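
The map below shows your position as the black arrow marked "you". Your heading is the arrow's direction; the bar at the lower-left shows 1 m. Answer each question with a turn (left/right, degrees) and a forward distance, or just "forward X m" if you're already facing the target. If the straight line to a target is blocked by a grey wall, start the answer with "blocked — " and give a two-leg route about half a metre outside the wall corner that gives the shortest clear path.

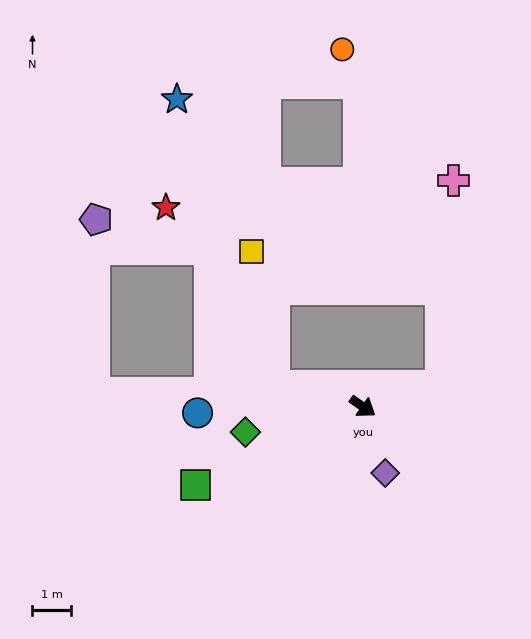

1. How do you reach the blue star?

blocked — turn right 158°, forward 2.3 m, then turn right 59°, forward 7.8 m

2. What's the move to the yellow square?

blocked — turn right 158°, forward 2.3 m, then turn right 68°, forward 3.5 m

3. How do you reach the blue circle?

turn right 143°, forward 4.2 m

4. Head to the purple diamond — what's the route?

turn right 37°, forward 1.8 m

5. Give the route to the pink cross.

blocked — turn left 49°, forward 2.1 m, then turn left 73°, forward 5.3 m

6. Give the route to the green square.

turn right 120°, forward 4.7 m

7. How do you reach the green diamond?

turn right 133°, forward 3.1 m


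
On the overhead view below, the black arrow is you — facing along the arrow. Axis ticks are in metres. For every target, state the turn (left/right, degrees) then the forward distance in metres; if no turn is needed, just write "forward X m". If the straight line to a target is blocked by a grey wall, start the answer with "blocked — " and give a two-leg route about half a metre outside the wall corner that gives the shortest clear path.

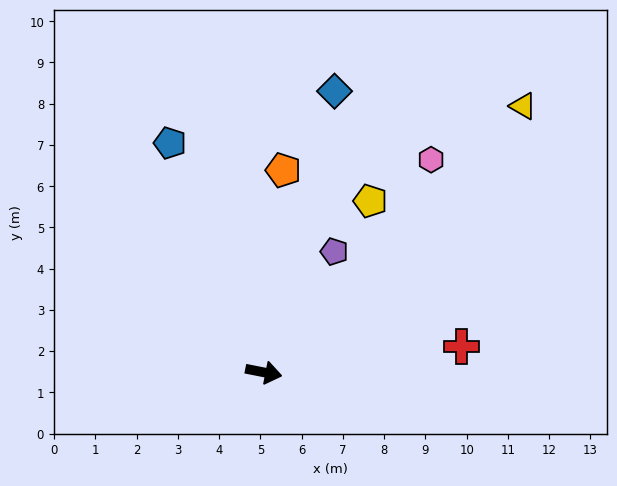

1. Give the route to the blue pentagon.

turn left 123°, forward 6.0 m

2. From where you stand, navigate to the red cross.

turn left 19°, forward 4.8 m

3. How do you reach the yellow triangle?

turn left 57°, forward 9.0 m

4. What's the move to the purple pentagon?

turn left 71°, forward 3.4 m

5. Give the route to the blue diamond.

turn left 87°, forward 7.0 m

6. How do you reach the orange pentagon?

turn left 96°, forward 4.9 m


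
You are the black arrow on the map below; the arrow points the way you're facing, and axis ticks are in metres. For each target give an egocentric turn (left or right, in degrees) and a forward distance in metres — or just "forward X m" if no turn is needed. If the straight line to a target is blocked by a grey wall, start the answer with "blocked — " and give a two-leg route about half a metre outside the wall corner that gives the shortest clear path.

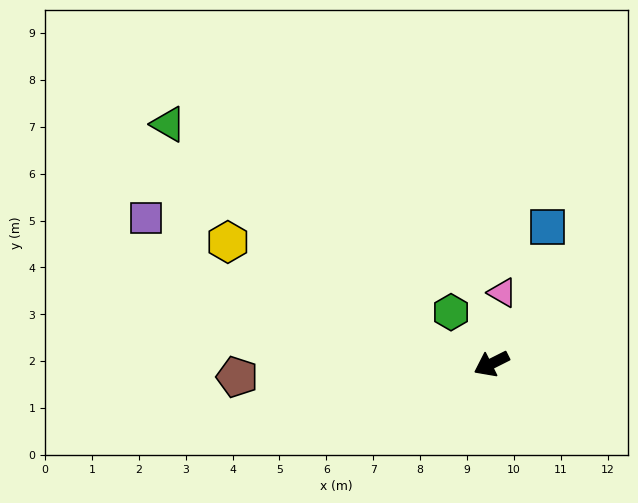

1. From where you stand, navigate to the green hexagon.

turn right 79°, forward 1.4 m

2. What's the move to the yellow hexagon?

turn right 51°, forward 6.2 m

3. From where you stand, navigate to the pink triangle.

turn right 125°, forward 1.5 m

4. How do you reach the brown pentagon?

turn right 24°, forward 5.4 m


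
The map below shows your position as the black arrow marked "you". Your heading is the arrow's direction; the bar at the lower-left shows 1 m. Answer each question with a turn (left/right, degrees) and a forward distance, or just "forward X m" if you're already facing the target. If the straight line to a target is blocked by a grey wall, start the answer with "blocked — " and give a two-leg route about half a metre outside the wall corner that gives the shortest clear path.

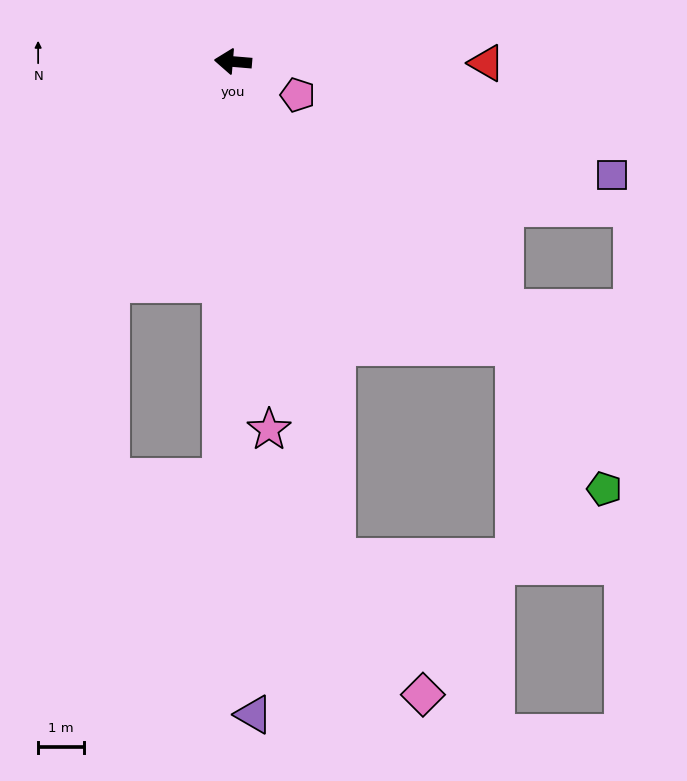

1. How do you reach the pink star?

turn left 100°, forward 8.0 m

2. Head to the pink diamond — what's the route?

blocked — turn left 107°, forward 11.0 m, then turn left 20°, forward 3.5 m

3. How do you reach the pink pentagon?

turn left 158°, forward 1.6 m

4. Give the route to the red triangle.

turn right 176°, forward 5.5 m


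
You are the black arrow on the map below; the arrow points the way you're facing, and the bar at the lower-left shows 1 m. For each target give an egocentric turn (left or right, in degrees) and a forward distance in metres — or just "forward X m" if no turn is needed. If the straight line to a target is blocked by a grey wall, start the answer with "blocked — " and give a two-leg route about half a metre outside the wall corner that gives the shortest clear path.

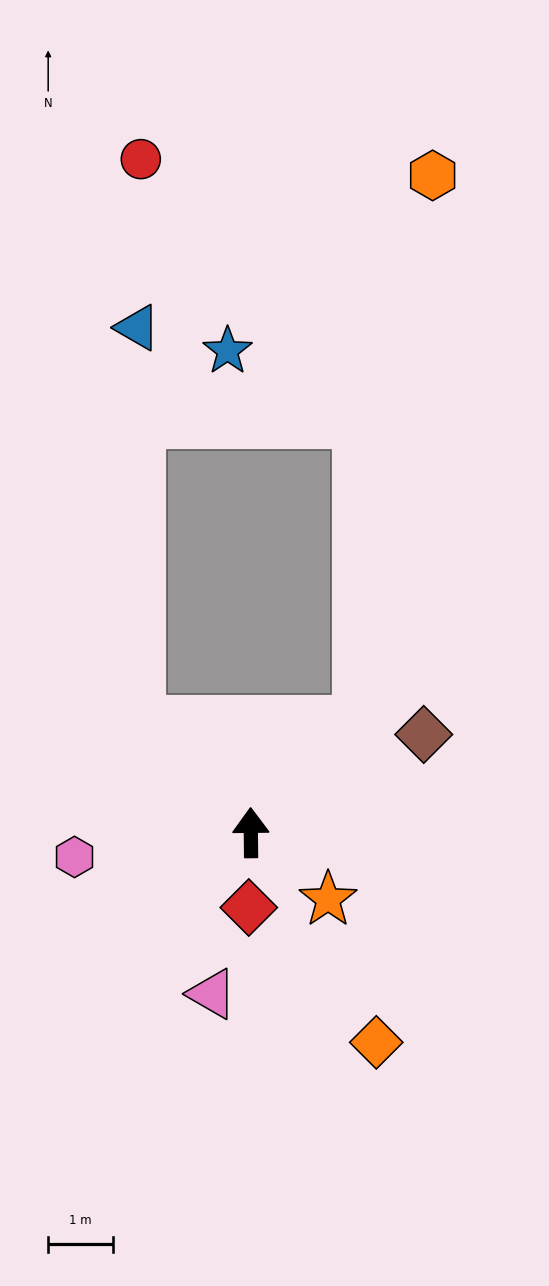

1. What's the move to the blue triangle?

blocked — turn left 45°, forward 2.4 m, then turn right 46°, forward 6.1 m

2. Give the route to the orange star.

turn right 131°, forward 1.6 m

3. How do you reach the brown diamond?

turn right 61°, forward 3.1 m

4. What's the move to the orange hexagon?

blocked — turn right 46°, forward 2.4 m, then turn left 38°, forward 8.5 m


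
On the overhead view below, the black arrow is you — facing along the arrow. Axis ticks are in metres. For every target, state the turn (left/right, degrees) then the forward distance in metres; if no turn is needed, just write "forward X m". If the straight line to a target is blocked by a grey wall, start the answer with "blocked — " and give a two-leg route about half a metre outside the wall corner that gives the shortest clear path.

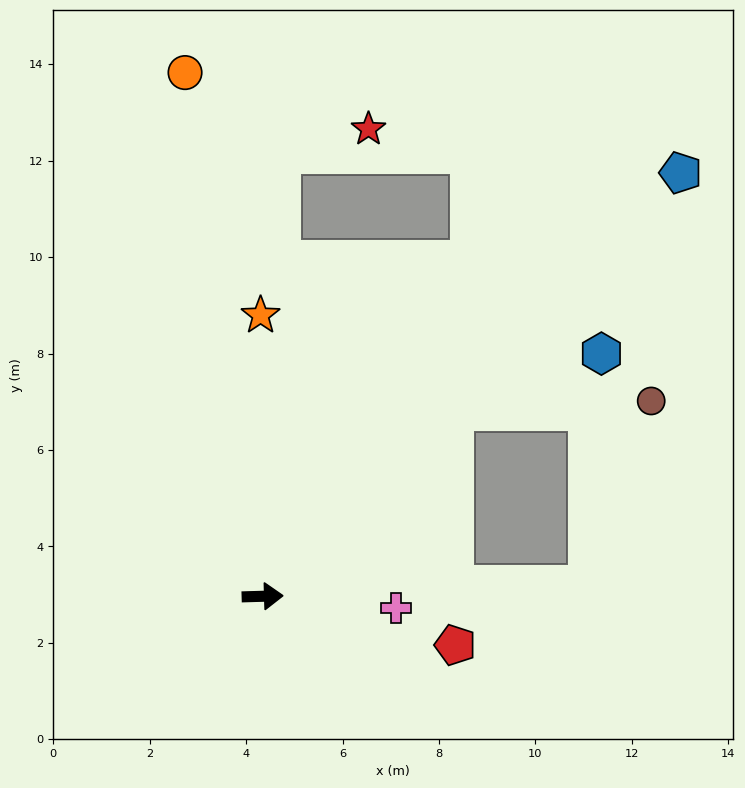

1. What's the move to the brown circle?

blocked — turn left 43°, forward 5.5 m, then turn right 42°, forward 4.1 m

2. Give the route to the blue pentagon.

turn left 44°, forward 12.3 m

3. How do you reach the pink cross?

turn right 7°, forward 2.8 m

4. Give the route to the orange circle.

turn left 97°, forward 11.0 m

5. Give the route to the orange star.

turn left 89°, forward 5.8 m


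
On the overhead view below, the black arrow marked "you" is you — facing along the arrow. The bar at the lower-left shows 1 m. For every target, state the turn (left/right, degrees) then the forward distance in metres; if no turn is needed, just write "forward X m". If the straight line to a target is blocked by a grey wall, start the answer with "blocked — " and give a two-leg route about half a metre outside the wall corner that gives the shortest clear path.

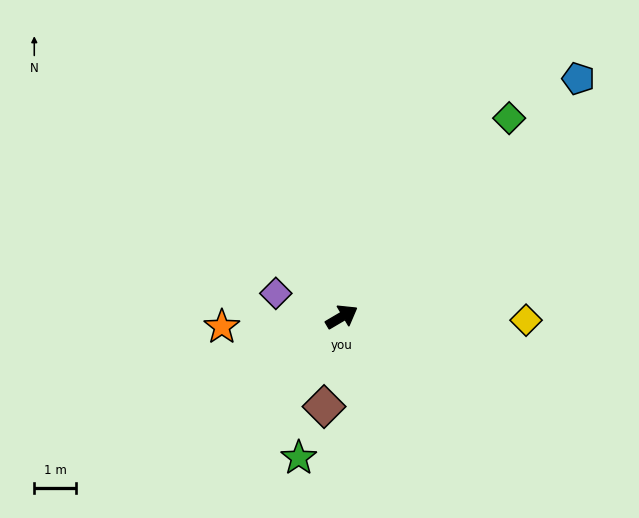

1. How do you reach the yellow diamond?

turn right 32°, forward 4.5 m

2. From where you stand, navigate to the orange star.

turn left 154°, forward 2.9 m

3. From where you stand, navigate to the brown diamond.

turn right 132°, forward 2.2 m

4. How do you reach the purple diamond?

turn left 130°, forward 1.7 m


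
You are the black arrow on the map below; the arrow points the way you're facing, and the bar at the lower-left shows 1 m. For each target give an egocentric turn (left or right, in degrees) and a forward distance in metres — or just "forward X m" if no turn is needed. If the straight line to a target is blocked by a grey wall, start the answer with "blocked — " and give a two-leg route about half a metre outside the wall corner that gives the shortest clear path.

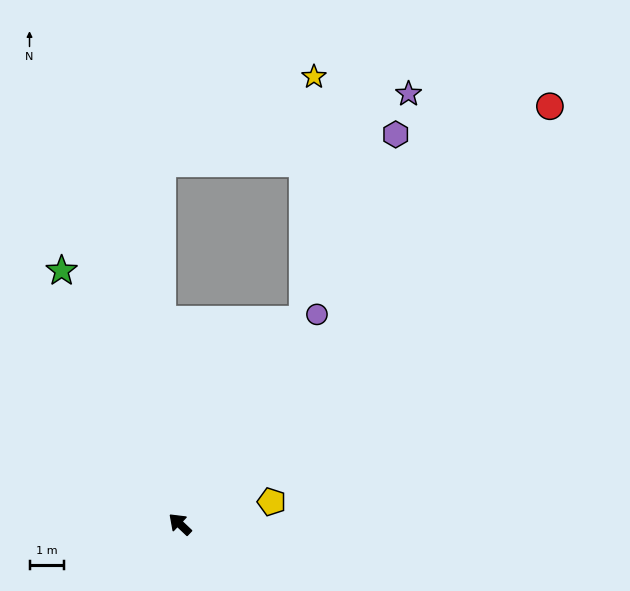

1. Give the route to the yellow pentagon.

turn right 123°, forward 2.8 m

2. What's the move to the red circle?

turn right 88°, forward 16.3 m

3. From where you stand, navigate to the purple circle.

turn right 80°, forward 7.3 m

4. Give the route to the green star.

turn right 22°, forward 8.2 m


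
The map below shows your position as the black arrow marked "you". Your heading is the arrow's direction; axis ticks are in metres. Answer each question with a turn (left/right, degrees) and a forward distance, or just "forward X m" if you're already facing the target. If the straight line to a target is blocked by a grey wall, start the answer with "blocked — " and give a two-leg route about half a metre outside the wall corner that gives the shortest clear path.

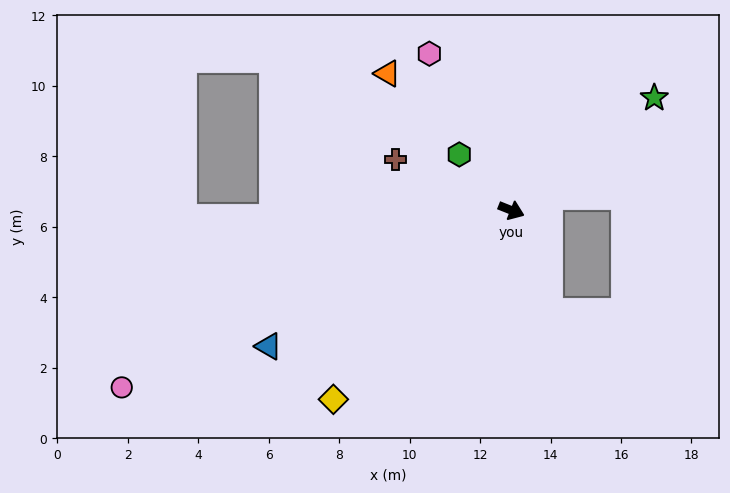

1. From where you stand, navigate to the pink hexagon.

turn left 139°, forward 5.0 m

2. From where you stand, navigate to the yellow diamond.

turn right 112°, forward 7.4 m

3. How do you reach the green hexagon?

turn left 155°, forward 2.2 m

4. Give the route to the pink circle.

turn right 134°, forward 12.1 m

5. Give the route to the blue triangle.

turn right 129°, forward 7.9 m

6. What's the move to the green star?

turn left 60°, forward 5.2 m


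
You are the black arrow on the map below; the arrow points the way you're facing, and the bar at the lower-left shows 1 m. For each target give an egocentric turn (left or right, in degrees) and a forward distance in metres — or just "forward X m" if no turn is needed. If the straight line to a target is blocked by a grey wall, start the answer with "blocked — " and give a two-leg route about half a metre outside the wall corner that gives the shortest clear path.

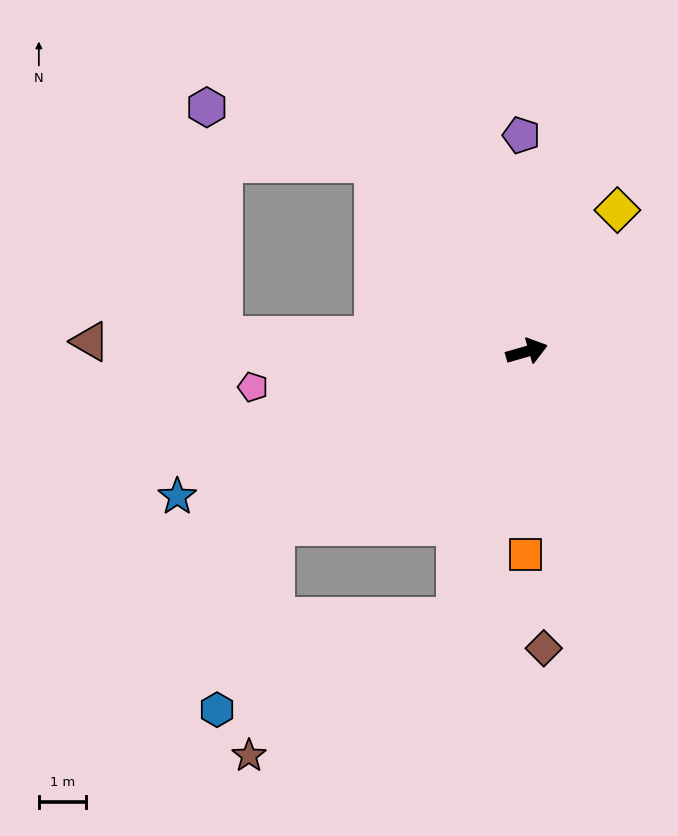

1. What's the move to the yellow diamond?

turn left 41°, forward 3.5 m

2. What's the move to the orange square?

turn right 106°, forward 4.3 m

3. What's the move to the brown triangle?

turn left 163°, forward 9.2 m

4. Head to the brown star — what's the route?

blocked — turn right 121°, forward 5.8 m, then turn right 41°, forward 5.3 m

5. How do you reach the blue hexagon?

blocked — turn right 161°, forward 6.5 m, then turn left 37°, forward 4.1 m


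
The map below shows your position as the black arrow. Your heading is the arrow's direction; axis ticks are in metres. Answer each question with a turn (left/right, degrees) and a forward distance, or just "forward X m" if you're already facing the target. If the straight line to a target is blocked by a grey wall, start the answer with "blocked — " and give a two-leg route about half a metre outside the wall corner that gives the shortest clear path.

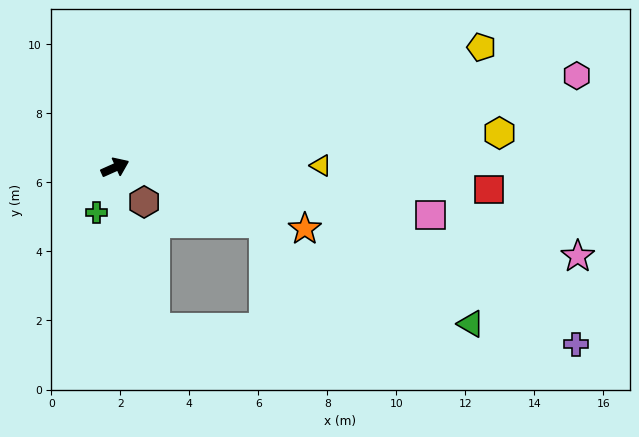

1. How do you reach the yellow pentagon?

turn right 6°, forward 11.2 m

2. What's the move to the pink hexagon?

turn right 13°, forward 13.6 m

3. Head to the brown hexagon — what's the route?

turn right 74°, forward 1.3 m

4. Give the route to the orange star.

turn right 42°, forward 5.8 m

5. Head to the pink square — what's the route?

turn right 33°, forward 9.3 m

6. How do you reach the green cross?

turn right 136°, forward 1.4 m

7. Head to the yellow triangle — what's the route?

turn right 24°, forward 6.0 m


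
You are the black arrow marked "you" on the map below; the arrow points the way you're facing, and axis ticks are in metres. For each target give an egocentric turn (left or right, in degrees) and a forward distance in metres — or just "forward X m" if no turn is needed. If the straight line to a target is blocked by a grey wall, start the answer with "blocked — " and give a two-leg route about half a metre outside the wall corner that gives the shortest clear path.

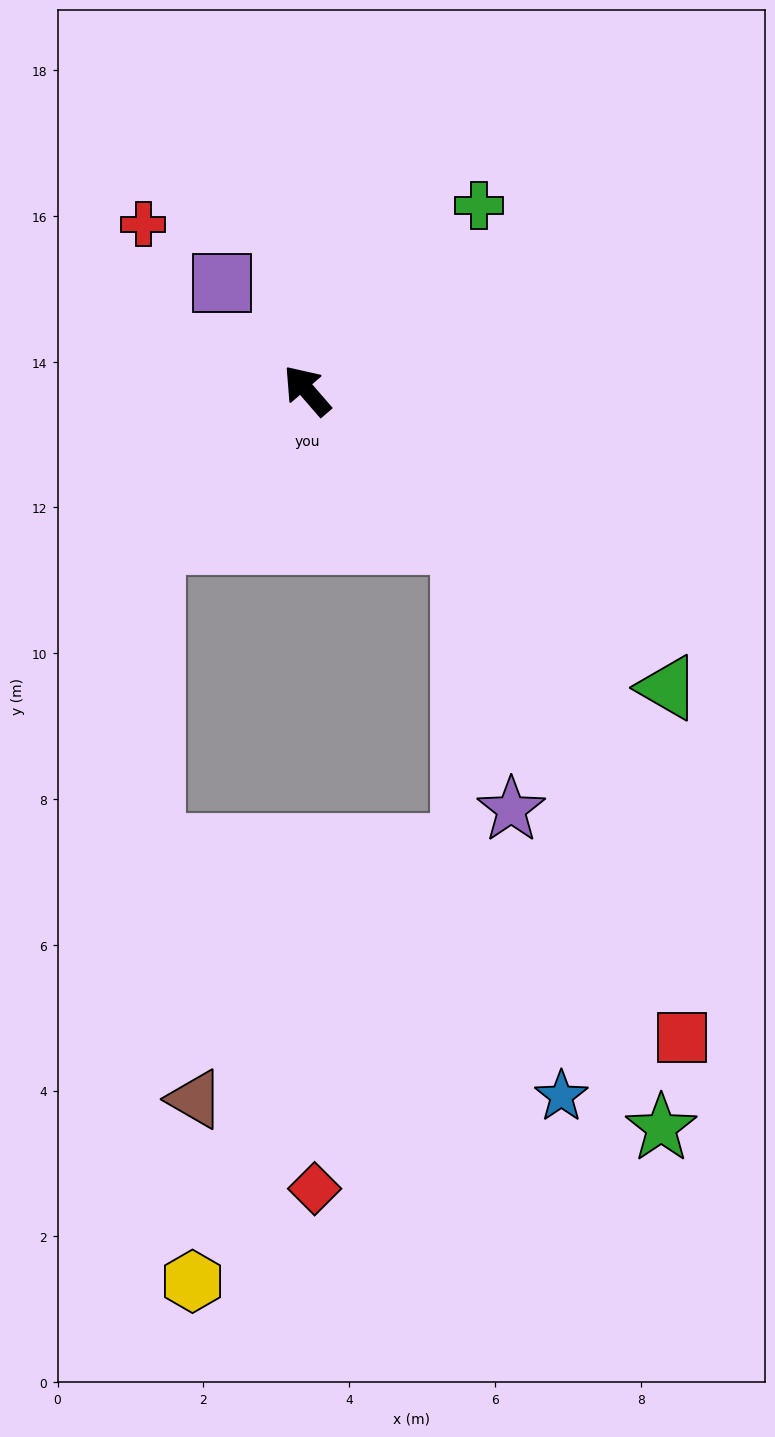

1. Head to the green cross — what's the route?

turn right 84°, forward 3.5 m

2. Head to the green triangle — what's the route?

turn right 170°, forward 6.4 m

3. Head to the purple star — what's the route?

blocked — turn right 175°, forward 3.0 m, then turn right 36°, forward 3.7 m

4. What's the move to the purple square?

turn right 3°, forward 1.9 m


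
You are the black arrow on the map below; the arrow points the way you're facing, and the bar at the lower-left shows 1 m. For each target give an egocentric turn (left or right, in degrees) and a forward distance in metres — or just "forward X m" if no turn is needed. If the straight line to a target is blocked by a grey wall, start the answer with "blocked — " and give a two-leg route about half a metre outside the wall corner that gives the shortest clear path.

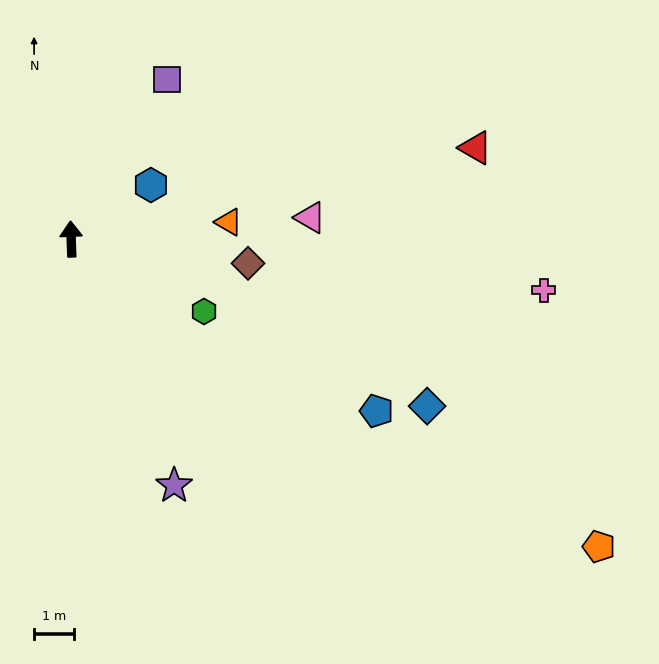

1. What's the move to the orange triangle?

turn right 86°, forward 4.0 m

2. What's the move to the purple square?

turn right 33°, forward 4.7 m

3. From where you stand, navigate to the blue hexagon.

turn right 58°, forward 2.4 m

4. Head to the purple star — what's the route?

turn right 160°, forward 6.7 m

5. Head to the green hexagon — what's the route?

turn right 121°, forward 3.8 m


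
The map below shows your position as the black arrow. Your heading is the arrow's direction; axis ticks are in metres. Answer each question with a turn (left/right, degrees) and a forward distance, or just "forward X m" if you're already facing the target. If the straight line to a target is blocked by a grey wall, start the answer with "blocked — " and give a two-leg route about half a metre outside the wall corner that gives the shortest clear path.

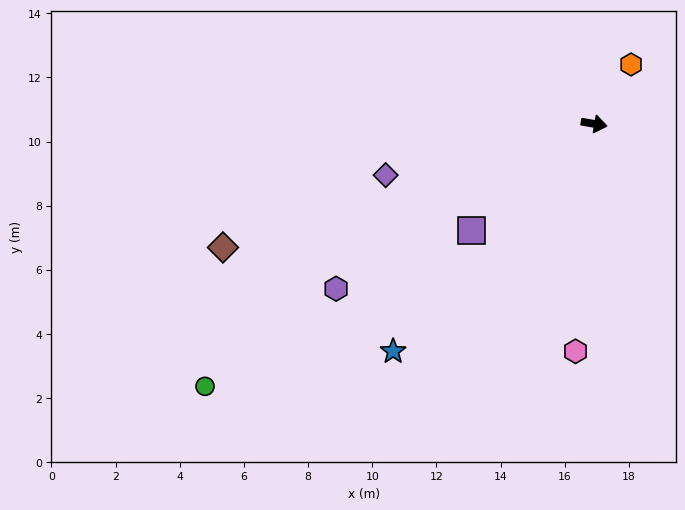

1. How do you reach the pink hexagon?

turn right 85°, forward 7.1 m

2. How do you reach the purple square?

turn right 129°, forward 5.1 m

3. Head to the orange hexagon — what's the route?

turn left 68°, forward 2.2 m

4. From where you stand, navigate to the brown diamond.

turn right 152°, forward 12.2 m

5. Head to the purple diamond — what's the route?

turn right 156°, forward 6.7 m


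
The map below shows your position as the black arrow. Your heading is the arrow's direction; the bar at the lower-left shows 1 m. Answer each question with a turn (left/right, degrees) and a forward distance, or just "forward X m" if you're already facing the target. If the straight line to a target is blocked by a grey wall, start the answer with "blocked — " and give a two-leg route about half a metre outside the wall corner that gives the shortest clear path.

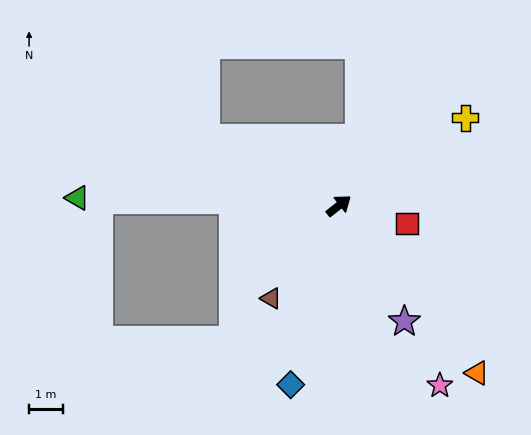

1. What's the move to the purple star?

turn right 99°, forward 3.9 m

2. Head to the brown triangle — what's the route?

turn right 164°, forward 3.4 m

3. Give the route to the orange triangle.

turn right 89°, forward 6.4 m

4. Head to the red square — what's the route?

turn right 53°, forward 2.1 m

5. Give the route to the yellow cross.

turn right 3°, forward 4.6 m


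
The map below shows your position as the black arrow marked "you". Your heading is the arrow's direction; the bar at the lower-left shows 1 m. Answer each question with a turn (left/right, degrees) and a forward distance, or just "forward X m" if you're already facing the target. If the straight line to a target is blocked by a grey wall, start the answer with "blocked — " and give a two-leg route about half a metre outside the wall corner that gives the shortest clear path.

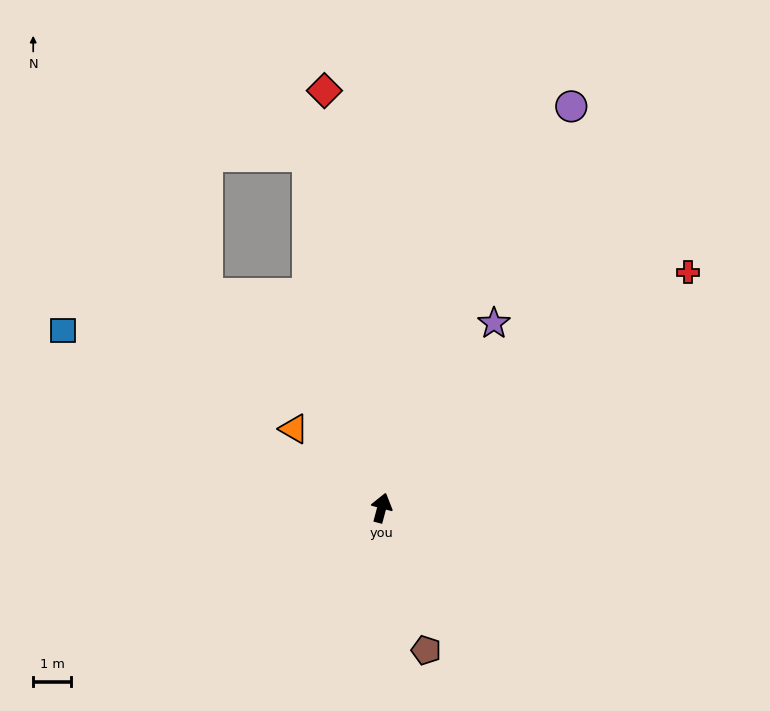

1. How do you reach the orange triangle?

turn left 63°, forward 3.1 m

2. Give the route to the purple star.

turn right 16°, forward 5.6 m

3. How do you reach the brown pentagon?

turn right 148°, forward 3.9 m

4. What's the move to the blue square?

turn left 76°, forward 9.5 m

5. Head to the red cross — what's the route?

turn right 37°, forward 10.1 m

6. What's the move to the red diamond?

turn left 23°, forward 11.0 m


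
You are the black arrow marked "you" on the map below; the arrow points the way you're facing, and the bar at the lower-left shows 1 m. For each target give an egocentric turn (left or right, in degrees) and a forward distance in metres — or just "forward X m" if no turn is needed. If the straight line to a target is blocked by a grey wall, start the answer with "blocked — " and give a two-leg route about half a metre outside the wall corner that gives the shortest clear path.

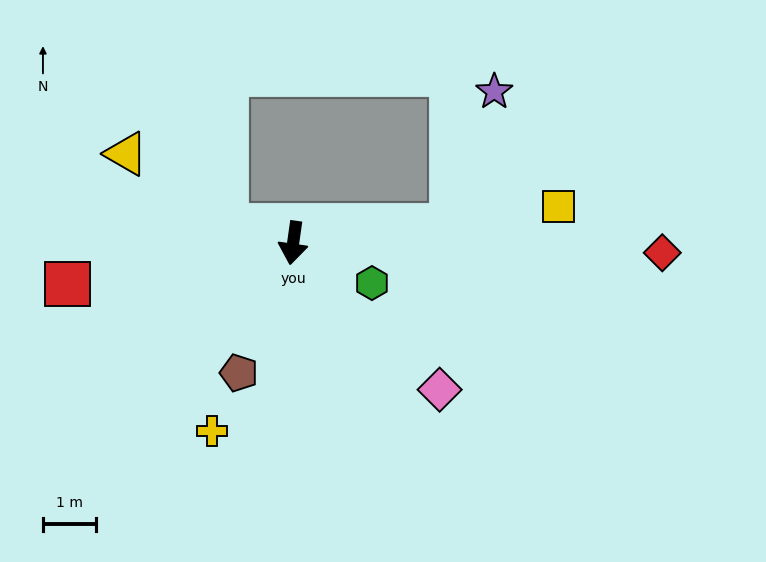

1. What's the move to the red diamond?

turn left 97°, forward 7.0 m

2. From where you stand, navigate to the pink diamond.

turn left 53°, forward 3.9 m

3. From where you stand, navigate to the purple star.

blocked — turn left 104°, forward 3.0 m, then turn left 67°, forward 2.7 m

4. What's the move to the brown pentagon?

turn right 15°, forward 2.7 m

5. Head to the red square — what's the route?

turn right 72°, forward 4.3 m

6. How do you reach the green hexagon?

turn left 71°, forward 1.7 m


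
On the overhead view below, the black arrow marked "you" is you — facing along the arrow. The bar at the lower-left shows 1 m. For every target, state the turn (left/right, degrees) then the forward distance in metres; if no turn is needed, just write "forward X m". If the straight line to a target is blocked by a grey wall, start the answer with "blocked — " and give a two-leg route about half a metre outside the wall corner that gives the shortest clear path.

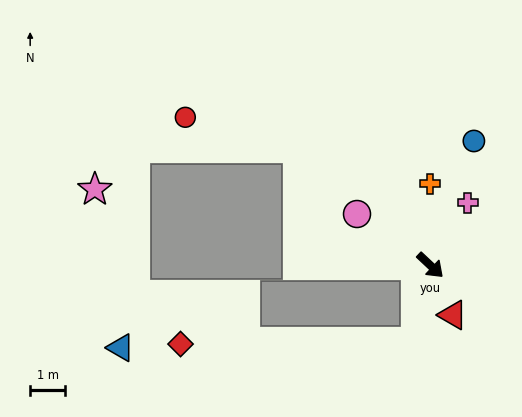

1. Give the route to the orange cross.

turn left 133°, forward 2.3 m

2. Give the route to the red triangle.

turn right 23°, forward 1.6 m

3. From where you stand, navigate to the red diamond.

blocked — turn right 58°, forward 2.2 m, then turn right 78°, forward 6.7 m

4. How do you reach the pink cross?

turn left 102°, forward 2.1 m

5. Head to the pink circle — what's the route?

turn right 172°, forward 2.6 m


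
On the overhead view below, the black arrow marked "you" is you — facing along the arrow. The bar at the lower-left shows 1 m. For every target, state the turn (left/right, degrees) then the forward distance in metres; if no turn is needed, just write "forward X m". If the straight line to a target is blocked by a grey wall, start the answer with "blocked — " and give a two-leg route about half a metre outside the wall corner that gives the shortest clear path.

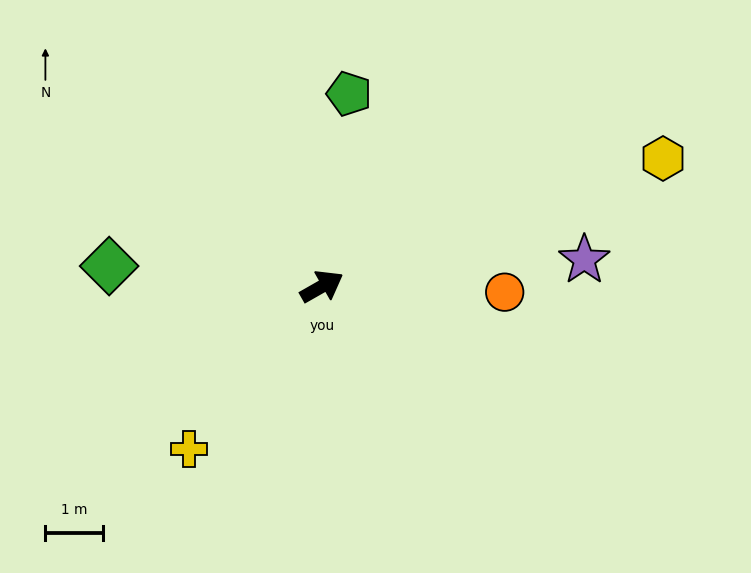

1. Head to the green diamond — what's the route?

turn left 145°, forward 3.7 m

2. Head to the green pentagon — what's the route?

turn left 52°, forward 3.4 m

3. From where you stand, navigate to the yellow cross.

turn right 159°, forward 3.7 m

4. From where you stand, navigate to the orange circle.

turn right 31°, forward 3.2 m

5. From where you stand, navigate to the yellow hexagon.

turn right 9°, forward 6.3 m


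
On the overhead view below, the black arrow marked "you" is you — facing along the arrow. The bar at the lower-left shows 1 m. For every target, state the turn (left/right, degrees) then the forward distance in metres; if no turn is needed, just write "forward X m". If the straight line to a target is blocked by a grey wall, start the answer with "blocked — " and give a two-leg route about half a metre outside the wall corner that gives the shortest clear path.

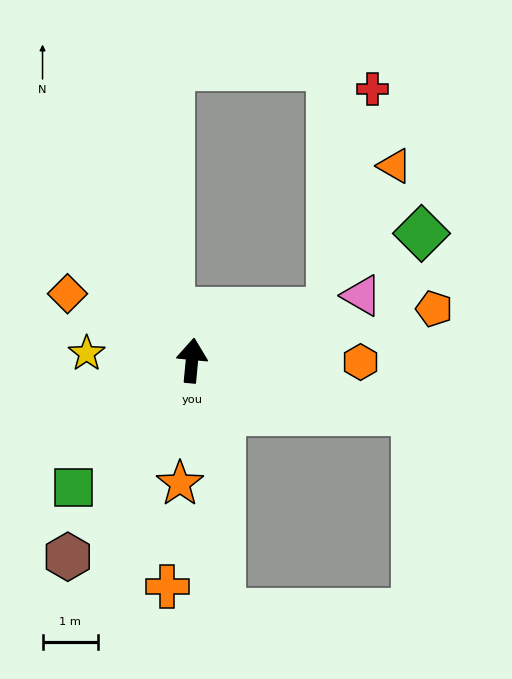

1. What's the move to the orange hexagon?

turn right 85°, forward 3.0 m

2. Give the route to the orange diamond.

turn left 67°, forward 2.5 m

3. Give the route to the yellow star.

turn left 92°, forward 1.9 m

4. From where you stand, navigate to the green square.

turn left 142°, forward 3.1 m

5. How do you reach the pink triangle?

turn right 64°, forward 3.3 m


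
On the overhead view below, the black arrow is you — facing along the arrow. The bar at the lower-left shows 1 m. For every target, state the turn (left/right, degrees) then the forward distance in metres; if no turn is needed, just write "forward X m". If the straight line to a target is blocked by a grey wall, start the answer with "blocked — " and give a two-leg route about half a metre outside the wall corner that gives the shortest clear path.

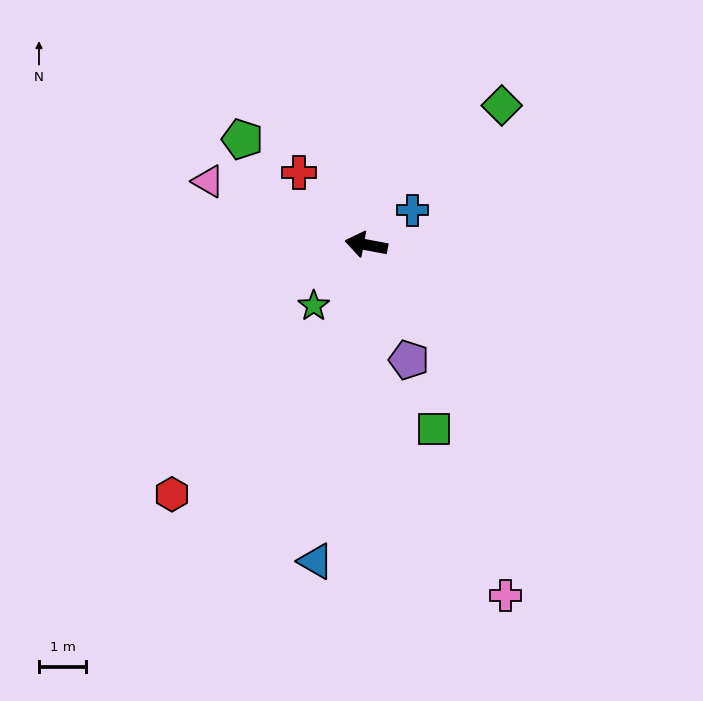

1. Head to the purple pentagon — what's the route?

turn left 121°, forward 2.6 m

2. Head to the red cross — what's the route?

turn right 36°, forward 2.1 m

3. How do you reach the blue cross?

turn right 133°, forward 1.2 m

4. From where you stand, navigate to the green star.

turn left 60°, forward 1.7 m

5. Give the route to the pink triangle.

turn right 11°, forward 3.6 m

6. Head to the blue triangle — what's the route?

turn left 92°, forward 6.8 m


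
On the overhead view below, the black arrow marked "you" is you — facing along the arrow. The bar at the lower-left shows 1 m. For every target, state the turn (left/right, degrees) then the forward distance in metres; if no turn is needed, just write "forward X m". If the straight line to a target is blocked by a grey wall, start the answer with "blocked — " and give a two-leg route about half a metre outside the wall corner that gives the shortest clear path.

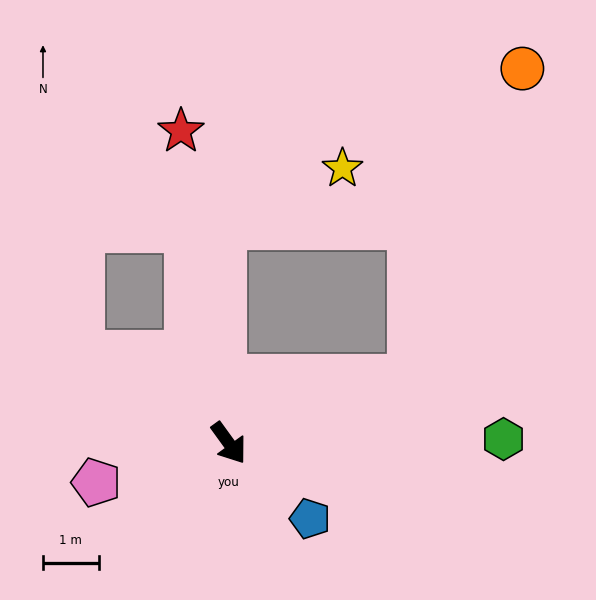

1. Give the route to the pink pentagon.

turn right 109°, forward 2.5 m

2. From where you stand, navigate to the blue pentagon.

turn left 11°, forward 2.0 m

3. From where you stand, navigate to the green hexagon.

turn left 55°, forward 4.9 m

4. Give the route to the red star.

turn left 153°, forward 5.7 m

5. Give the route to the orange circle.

blocked — turn left 74°, forward 3.5 m, then turn left 50°, forward 5.9 m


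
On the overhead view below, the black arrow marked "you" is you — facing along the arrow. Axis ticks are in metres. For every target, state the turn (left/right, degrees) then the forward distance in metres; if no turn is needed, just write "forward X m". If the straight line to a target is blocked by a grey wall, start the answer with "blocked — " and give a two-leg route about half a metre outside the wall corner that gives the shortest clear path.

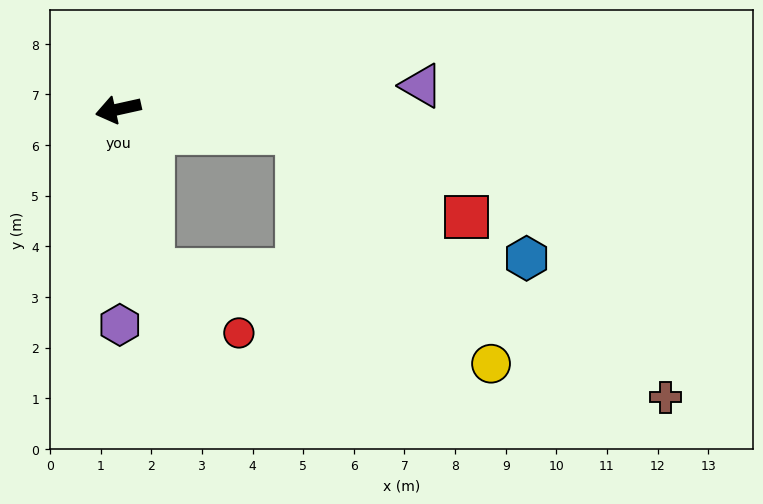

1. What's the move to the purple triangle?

turn left 172°, forward 6.0 m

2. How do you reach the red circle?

blocked — turn left 90°, forward 3.2 m, then turn left 41°, forward 2.1 m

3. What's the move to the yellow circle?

blocked — turn left 160°, forward 3.6 m, then turn right 42°, forward 5.9 m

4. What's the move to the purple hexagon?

turn left 78°, forward 4.3 m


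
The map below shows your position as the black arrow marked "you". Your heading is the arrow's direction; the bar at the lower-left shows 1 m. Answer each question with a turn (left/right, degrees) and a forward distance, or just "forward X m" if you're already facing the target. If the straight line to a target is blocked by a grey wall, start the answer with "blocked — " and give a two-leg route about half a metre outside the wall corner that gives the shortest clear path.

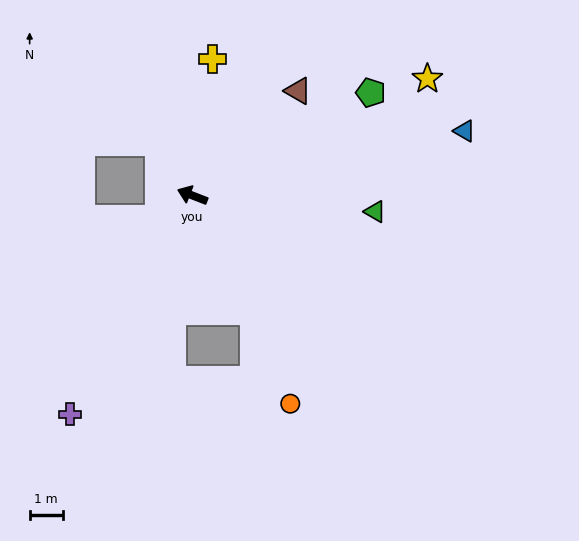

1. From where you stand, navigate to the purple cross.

turn left 82°, forward 7.6 m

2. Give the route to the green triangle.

turn right 164°, forward 5.5 m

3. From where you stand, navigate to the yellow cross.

turn right 77°, forward 4.2 m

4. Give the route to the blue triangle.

turn right 145°, forward 8.5 m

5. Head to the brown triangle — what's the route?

turn right 114°, forward 4.5 m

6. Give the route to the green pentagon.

turn right 129°, forward 6.2 m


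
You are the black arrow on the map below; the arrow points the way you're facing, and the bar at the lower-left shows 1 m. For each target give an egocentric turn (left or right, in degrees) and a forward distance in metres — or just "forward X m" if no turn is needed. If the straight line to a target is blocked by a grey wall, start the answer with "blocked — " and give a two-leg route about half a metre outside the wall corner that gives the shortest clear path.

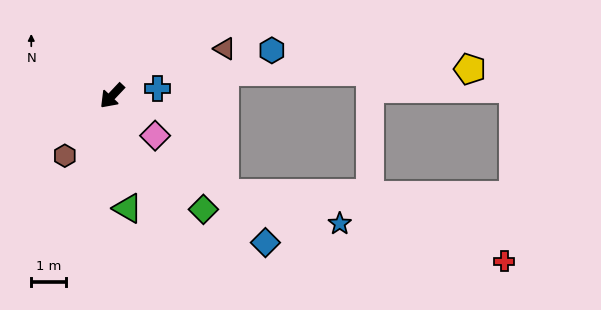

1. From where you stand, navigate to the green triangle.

turn left 51°, forward 3.3 m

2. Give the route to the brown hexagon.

turn left 5°, forward 2.2 m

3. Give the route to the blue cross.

turn left 143°, forward 1.3 m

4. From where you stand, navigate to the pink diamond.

turn left 91°, forward 1.7 m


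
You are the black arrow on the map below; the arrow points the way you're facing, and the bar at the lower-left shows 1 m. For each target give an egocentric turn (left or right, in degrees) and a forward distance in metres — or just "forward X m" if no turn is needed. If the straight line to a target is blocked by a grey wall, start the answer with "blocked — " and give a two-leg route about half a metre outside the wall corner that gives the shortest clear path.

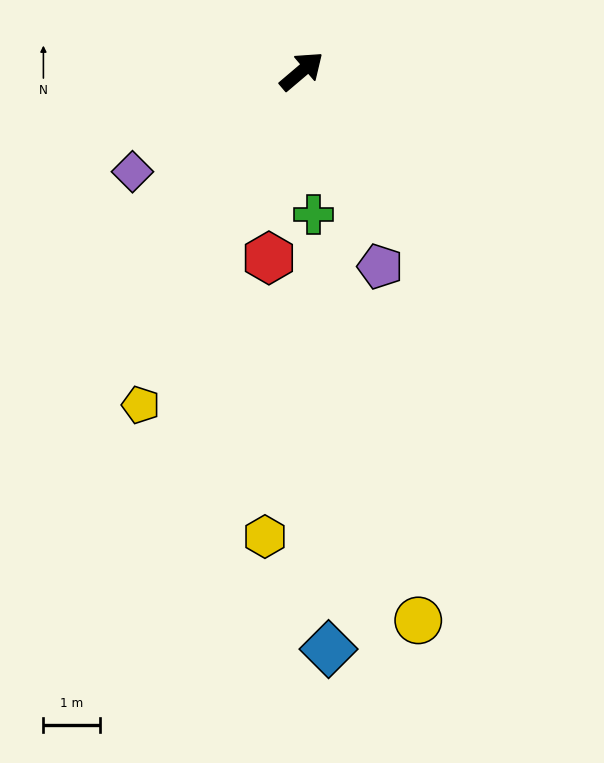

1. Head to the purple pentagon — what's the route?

turn right 108°, forward 3.7 m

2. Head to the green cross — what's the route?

turn right 126°, forward 2.6 m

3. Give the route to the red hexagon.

turn right 140°, forward 3.4 m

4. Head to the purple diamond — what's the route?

turn left 170°, forward 3.5 m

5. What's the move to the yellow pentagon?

turn right 156°, forward 6.6 m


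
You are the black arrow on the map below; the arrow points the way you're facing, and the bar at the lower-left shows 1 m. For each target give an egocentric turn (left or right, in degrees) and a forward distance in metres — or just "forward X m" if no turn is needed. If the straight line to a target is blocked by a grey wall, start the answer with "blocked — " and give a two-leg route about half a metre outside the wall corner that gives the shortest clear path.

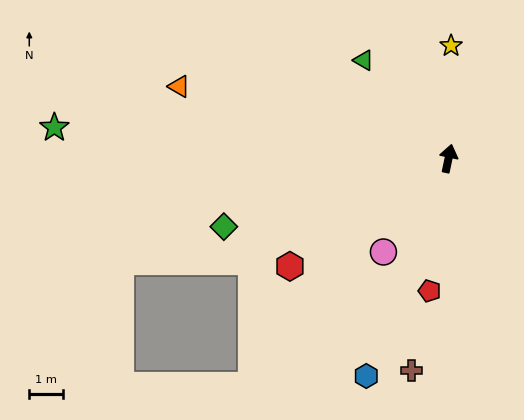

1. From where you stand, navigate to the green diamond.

turn left 119°, forward 7.0 m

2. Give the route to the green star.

turn left 98°, forward 11.8 m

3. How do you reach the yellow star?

turn left 11°, forward 3.4 m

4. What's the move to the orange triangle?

turn left 87°, forward 8.3 m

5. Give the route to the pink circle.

turn left 157°, forward 3.4 m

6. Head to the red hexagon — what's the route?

turn left 136°, forward 5.7 m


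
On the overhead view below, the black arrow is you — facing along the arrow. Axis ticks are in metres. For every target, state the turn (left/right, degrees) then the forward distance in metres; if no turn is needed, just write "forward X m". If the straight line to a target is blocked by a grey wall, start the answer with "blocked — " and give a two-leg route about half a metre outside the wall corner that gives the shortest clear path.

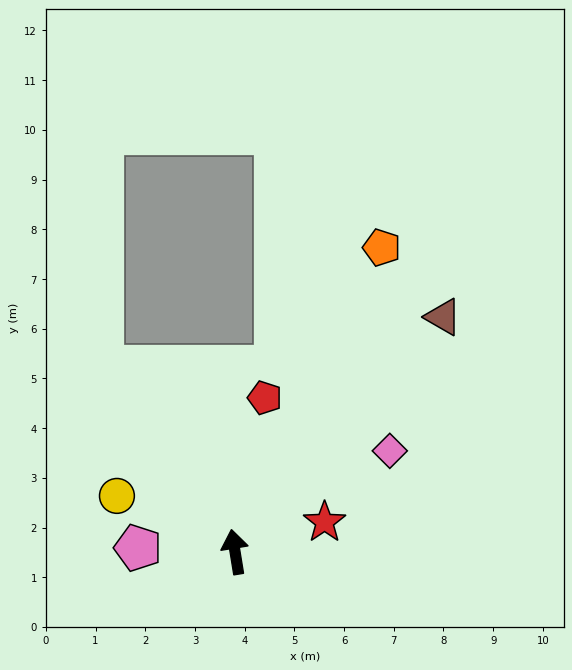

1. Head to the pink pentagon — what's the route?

turn left 78°, forward 2.0 m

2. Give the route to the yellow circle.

turn left 55°, forward 2.6 m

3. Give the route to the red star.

turn right 81°, forward 1.9 m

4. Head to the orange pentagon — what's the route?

turn right 35°, forward 6.8 m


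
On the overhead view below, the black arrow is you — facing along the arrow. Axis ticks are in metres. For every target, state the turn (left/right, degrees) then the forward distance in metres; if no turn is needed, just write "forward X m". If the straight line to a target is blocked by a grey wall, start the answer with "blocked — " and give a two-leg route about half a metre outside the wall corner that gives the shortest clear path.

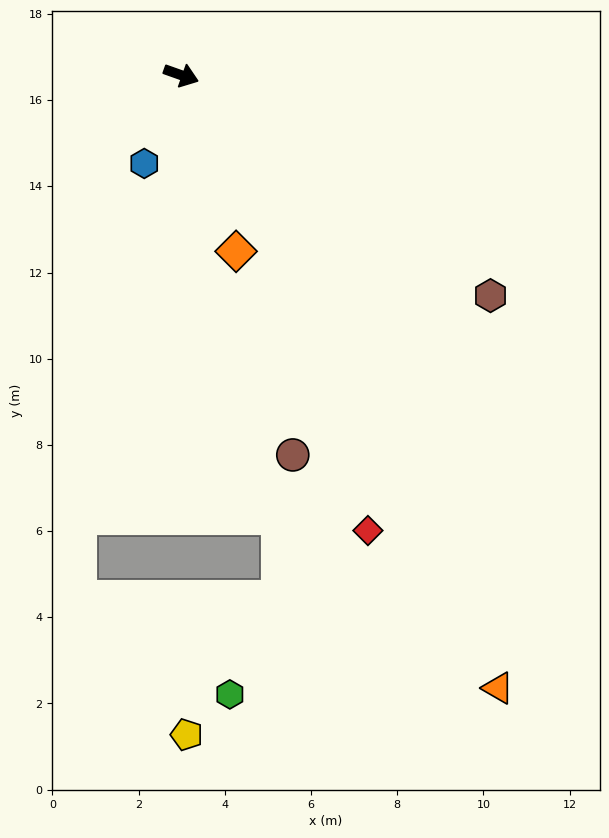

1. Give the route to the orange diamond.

turn right 53°, forward 4.3 m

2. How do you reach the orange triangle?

turn right 43°, forward 16.0 m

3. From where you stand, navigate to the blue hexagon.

turn right 93°, forward 2.2 m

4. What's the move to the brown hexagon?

turn right 16°, forward 8.8 m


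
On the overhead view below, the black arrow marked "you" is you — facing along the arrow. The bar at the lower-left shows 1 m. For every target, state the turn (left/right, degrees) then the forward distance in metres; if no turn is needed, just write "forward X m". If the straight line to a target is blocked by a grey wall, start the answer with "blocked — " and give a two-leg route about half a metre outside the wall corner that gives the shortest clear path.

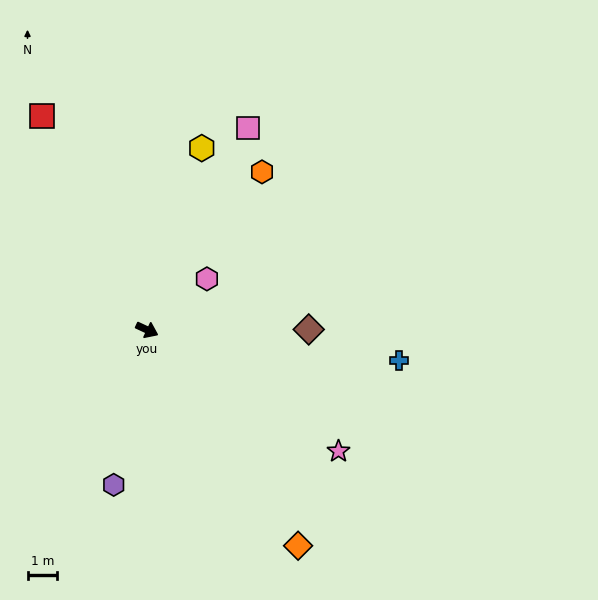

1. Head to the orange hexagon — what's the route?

turn left 79°, forward 6.6 m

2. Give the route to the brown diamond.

turn left 25°, forward 5.5 m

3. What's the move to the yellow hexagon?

turn left 98°, forward 6.4 m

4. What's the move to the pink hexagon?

turn left 65°, forward 2.7 m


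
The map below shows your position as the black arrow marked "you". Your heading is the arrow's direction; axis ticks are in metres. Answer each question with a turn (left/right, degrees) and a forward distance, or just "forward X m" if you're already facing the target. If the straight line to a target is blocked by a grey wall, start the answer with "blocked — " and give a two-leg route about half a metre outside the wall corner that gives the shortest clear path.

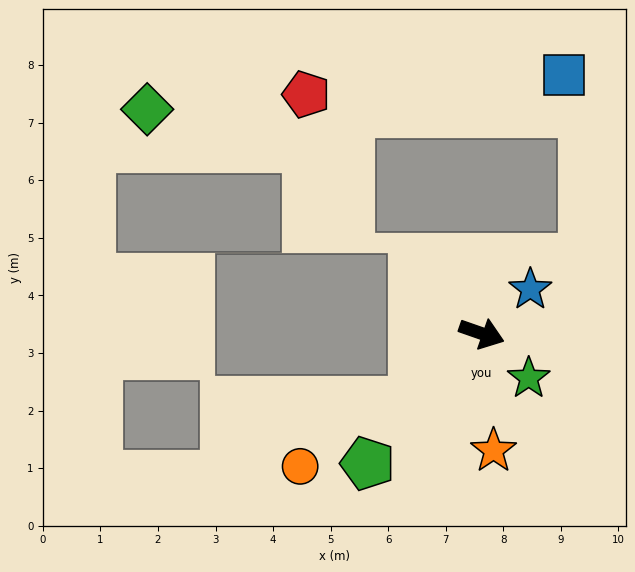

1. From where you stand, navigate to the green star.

turn right 24°, forward 1.1 m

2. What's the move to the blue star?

turn left 62°, forward 1.1 m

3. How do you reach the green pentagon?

turn right 112°, forward 3.0 m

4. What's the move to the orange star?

turn right 65°, forward 2.0 m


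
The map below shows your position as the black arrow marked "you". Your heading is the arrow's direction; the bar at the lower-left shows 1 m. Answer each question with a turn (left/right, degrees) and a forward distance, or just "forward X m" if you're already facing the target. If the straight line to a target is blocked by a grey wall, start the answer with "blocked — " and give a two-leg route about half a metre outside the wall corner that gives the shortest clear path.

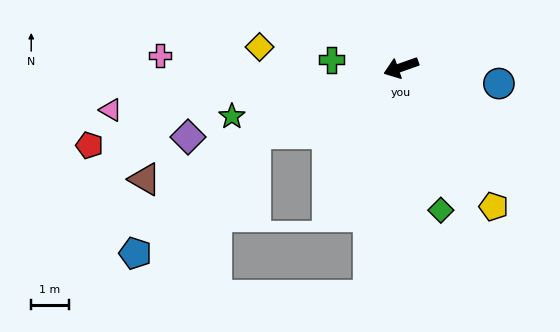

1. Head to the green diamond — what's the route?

turn left 86°, forward 4.0 m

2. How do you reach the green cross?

turn right 26°, forward 1.9 m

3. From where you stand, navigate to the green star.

turn right 3°, forward 4.7 m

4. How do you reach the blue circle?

turn left 151°, forward 2.7 m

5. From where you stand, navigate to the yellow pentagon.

turn left 104°, forward 4.5 m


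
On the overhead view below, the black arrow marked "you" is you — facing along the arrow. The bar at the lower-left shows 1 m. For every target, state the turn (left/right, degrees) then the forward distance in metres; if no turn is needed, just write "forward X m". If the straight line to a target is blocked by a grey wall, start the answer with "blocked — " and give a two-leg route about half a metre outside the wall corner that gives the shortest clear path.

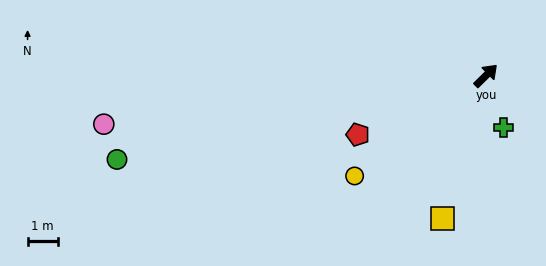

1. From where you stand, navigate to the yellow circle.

turn left 173°, forward 5.4 m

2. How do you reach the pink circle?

turn left 143°, forward 12.7 m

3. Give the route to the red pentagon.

turn left 160°, forward 4.6 m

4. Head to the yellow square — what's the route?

turn right 151°, forward 4.9 m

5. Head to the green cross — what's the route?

turn right 116°, forward 1.8 m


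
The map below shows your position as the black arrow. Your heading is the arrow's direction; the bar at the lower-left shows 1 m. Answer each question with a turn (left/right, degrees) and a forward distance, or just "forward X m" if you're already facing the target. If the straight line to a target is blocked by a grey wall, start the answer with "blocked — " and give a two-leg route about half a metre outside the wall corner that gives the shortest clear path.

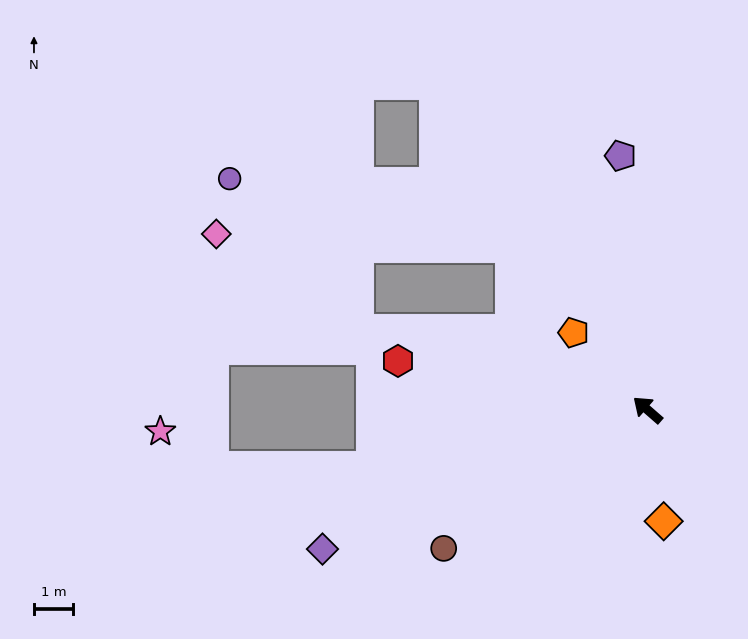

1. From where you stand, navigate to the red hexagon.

turn left 30°, forward 6.5 m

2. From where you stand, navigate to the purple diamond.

turn left 64°, forward 9.1 m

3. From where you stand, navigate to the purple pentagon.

turn right 43°, forward 6.5 m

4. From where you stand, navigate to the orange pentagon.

turn right 5°, forward 2.7 m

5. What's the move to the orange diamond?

turn left 139°, forward 2.9 m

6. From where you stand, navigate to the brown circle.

turn left 75°, forward 6.3 m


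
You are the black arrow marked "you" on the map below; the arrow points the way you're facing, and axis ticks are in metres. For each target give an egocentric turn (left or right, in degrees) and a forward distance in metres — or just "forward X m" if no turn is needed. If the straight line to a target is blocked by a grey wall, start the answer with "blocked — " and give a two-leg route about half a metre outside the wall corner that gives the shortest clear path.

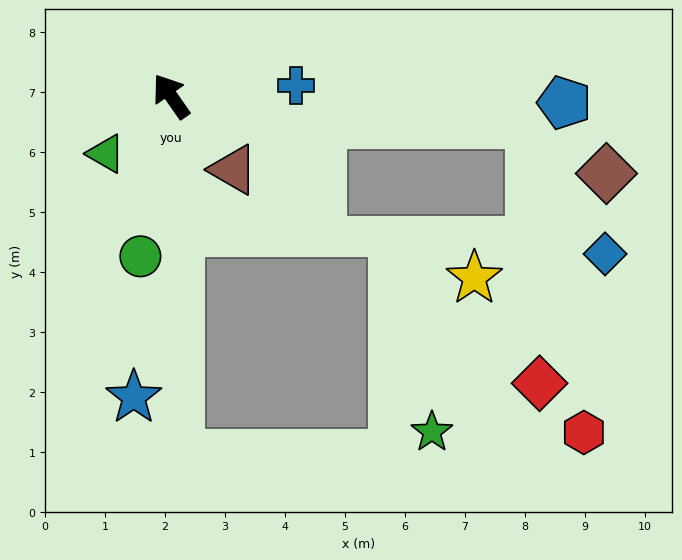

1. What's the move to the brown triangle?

turn right 175°, forward 1.6 m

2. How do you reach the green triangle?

turn left 96°, forward 1.4 m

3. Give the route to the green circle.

turn left 134°, forward 2.7 m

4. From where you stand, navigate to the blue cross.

turn right 120°, forward 2.1 m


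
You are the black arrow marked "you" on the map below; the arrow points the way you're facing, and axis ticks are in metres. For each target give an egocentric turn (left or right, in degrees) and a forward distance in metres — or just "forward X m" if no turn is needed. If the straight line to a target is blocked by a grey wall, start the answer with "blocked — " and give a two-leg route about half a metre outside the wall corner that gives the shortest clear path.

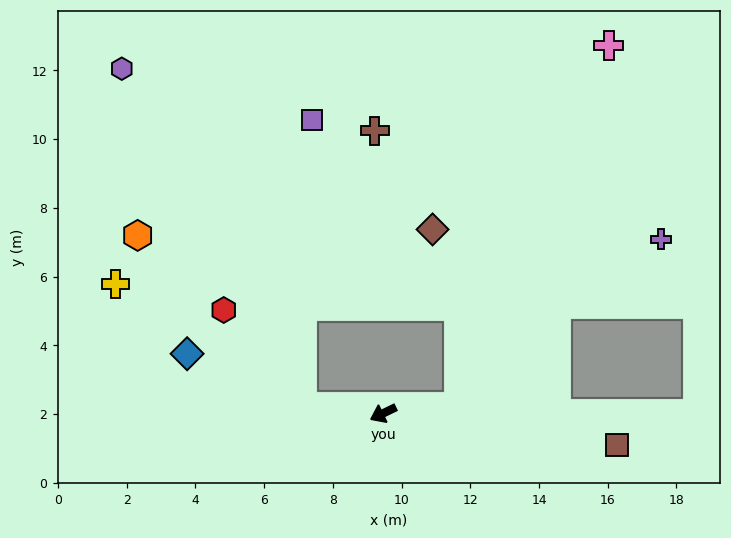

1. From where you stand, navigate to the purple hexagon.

blocked — turn right 31°, forward 2.4 m, then turn right 57°, forward 11.1 m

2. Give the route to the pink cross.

blocked — turn left 160°, forward 2.2 m, then turn left 61°, forward 11.4 m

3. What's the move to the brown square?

turn left 146°, forward 6.9 m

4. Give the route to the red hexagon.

blocked — turn right 31°, forward 2.4 m, then turn right 46°, forward 3.6 m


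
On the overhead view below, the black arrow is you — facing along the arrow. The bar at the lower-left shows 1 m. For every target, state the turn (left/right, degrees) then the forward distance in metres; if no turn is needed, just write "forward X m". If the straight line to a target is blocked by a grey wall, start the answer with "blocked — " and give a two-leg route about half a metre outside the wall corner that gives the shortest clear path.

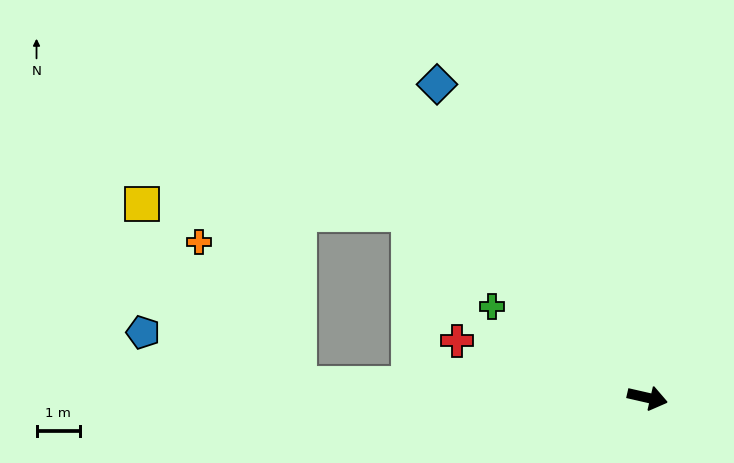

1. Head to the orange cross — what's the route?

blocked — turn right 169°, forward 8.1 m, then turn right 53°, forward 4.0 m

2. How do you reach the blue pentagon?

blocked — turn right 169°, forward 8.1 m, then turn right 17°, forward 3.8 m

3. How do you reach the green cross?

turn left 163°, forward 4.2 m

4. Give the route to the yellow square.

blocked — turn left 155°, forward 7.0 m, then turn left 36°, forward 6.2 m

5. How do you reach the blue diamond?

turn left 137°, forward 8.8 m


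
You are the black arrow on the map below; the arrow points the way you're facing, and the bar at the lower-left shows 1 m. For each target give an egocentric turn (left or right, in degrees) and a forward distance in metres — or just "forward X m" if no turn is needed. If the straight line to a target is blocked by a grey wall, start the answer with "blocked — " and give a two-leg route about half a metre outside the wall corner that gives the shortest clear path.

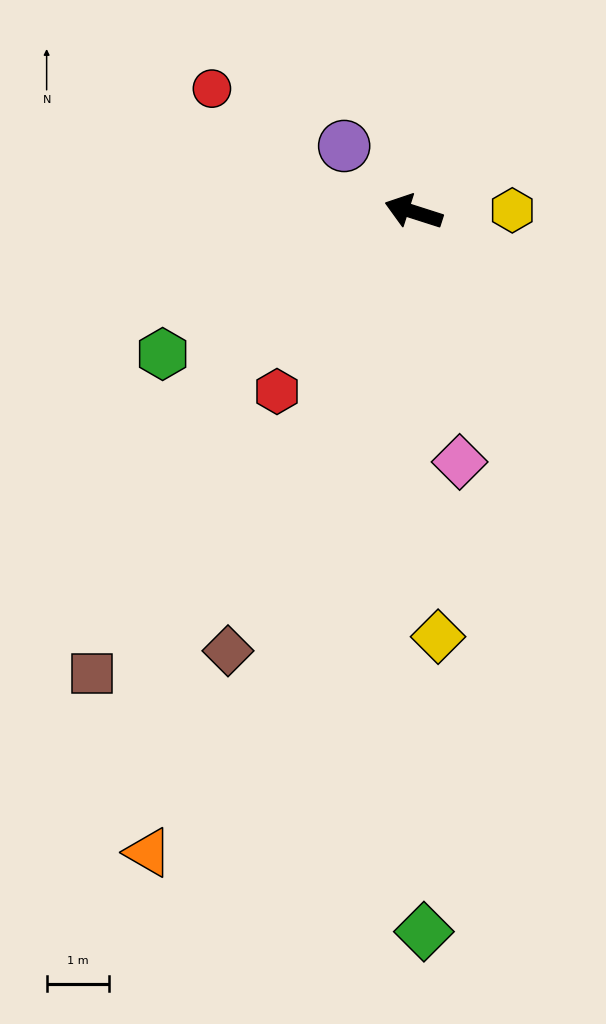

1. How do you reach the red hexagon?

turn left 70°, forward 3.6 m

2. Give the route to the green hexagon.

turn left 47°, forward 4.6 m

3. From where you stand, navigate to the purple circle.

turn right 26°, forward 1.5 m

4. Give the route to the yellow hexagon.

turn right 161°, forward 1.6 m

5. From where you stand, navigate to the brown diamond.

turn left 85°, forward 7.6 m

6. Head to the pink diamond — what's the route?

turn left 118°, forward 4.1 m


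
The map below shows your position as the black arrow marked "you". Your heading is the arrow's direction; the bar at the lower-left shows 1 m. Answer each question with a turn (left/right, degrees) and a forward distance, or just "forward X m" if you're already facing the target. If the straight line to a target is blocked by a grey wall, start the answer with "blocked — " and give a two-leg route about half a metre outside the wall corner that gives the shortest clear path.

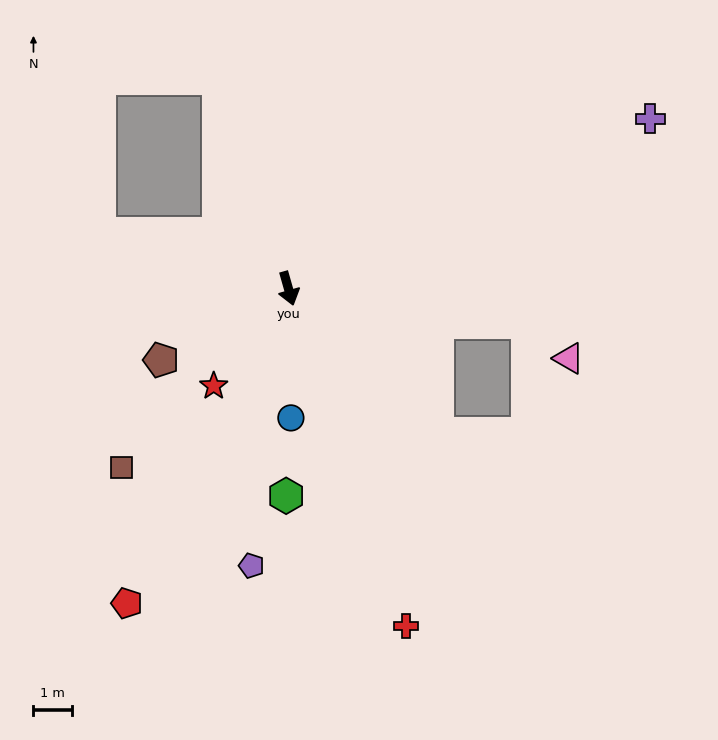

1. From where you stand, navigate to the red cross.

turn left 3°, forward 9.2 m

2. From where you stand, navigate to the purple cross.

turn left 99°, forward 10.3 m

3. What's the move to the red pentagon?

turn right 43°, forward 9.1 m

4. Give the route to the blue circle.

turn right 15°, forward 3.3 m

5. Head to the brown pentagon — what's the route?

turn right 77°, forward 3.8 m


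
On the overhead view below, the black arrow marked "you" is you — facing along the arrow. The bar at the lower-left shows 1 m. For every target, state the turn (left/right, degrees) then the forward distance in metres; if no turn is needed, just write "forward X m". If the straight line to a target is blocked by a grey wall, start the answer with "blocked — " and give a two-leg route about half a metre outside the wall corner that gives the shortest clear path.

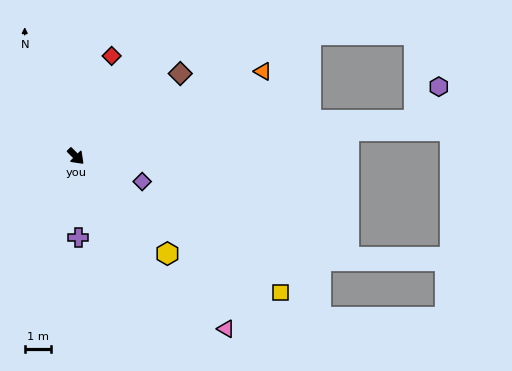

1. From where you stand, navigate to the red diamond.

turn left 116°, forward 4.1 m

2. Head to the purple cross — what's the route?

turn right 43°, forward 3.1 m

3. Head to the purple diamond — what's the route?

turn left 24°, forward 2.7 m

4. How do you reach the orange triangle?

turn left 70°, forward 7.9 m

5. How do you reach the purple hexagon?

blocked — turn left 51°, forward 13.1 m, then turn left 48°, forward 1.6 m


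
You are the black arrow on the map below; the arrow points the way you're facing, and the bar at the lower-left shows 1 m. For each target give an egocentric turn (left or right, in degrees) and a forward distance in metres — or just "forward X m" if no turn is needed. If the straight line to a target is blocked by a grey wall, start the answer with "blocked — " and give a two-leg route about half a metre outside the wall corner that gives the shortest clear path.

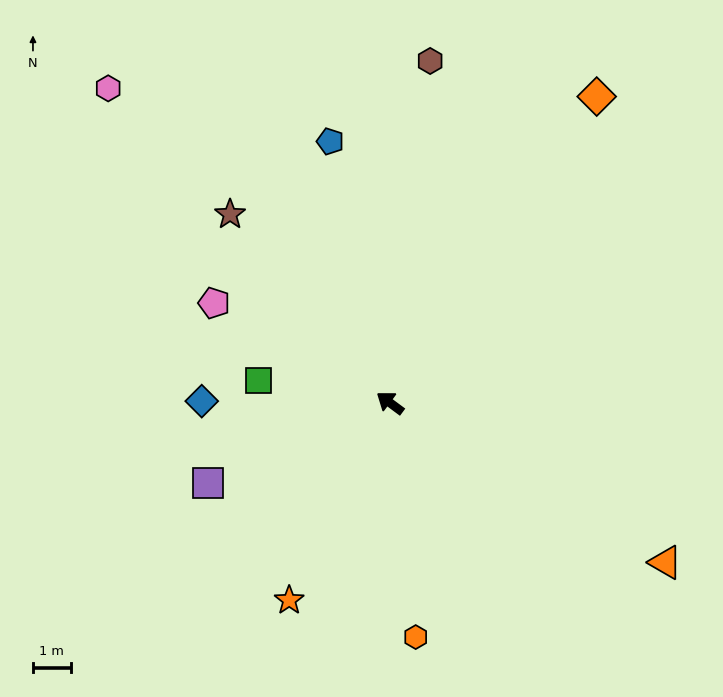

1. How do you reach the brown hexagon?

turn right 60°, forward 9.1 m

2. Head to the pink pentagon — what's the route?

turn left 7°, forward 5.4 m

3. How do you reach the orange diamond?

turn right 87°, forward 9.8 m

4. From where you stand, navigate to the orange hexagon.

turn left 133°, forward 6.2 m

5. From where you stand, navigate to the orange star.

turn left 99°, forward 5.9 m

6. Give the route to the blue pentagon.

turn right 41°, forward 7.1 m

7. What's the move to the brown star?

turn right 13°, forward 6.6 m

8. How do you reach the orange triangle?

turn right 174°, forward 8.4 m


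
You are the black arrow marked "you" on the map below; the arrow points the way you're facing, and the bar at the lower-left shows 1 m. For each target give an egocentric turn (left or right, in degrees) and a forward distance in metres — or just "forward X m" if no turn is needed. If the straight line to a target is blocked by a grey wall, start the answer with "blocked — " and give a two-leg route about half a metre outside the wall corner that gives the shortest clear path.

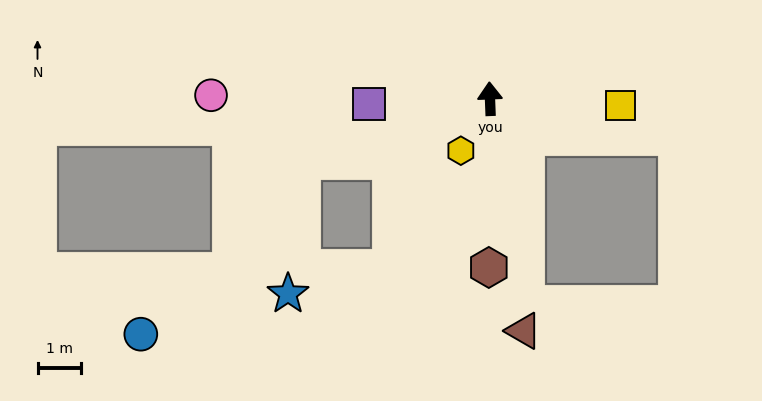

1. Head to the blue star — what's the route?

blocked — turn left 106°, forward 4.5 m, then turn left 66°, forward 3.0 m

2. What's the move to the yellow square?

turn right 95°, forward 3.0 m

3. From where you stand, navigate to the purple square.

turn left 90°, forward 2.8 m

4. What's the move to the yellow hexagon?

turn left 149°, forward 1.4 m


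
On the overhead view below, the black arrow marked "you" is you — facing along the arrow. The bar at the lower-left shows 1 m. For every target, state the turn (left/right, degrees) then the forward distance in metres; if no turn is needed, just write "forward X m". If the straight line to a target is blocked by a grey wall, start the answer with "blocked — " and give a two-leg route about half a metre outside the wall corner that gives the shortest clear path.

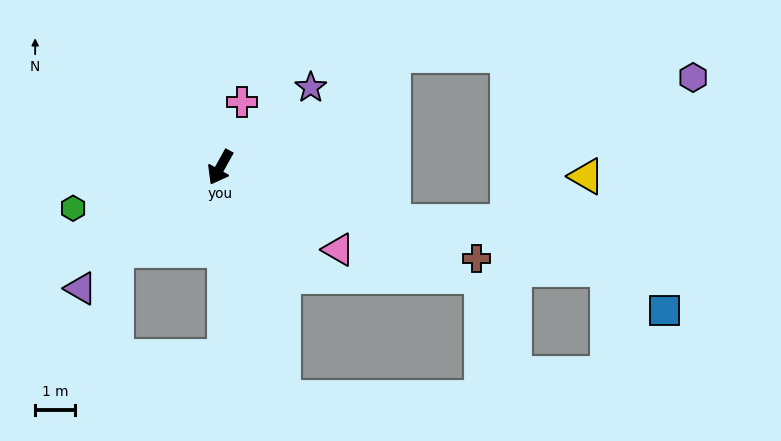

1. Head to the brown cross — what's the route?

turn left 99°, forward 6.8 m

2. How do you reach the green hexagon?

turn right 45°, forward 3.8 m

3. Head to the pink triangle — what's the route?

turn left 84°, forward 3.6 m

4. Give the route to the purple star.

turn left 161°, forward 3.0 m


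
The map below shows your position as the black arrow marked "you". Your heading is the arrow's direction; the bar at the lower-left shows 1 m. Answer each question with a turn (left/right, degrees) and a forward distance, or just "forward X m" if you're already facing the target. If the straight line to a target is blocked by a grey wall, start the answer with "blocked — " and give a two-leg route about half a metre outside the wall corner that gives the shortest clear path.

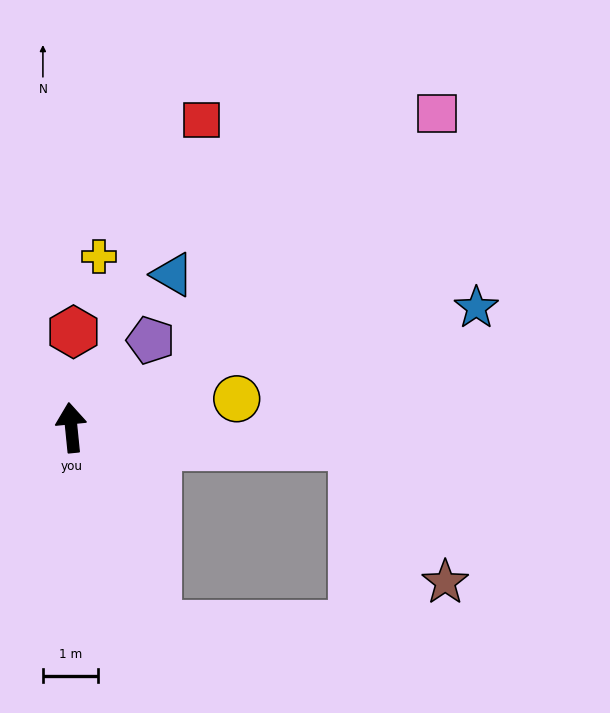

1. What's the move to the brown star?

blocked — turn right 100°, forward 5.1 m, then turn right 51°, forward 3.0 m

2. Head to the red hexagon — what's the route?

turn right 7°, forward 1.7 m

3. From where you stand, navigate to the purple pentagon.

turn right 48°, forward 2.1 m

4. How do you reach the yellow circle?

turn right 86°, forward 3.0 m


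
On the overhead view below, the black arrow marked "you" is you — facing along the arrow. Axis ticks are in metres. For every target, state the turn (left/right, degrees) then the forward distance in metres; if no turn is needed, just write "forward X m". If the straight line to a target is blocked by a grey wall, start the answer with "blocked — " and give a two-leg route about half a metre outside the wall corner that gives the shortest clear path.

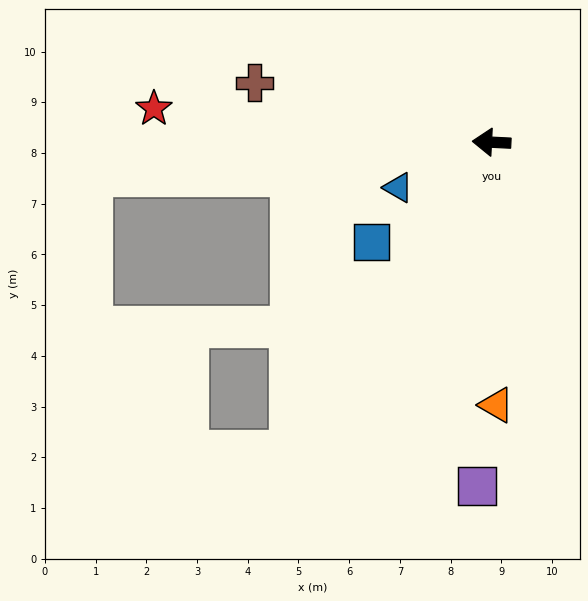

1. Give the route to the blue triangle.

turn left 29°, forward 2.0 m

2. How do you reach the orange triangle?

turn left 94°, forward 5.2 m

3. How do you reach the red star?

turn right 3°, forward 6.7 m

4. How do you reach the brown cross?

turn right 11°, forward 4.8 m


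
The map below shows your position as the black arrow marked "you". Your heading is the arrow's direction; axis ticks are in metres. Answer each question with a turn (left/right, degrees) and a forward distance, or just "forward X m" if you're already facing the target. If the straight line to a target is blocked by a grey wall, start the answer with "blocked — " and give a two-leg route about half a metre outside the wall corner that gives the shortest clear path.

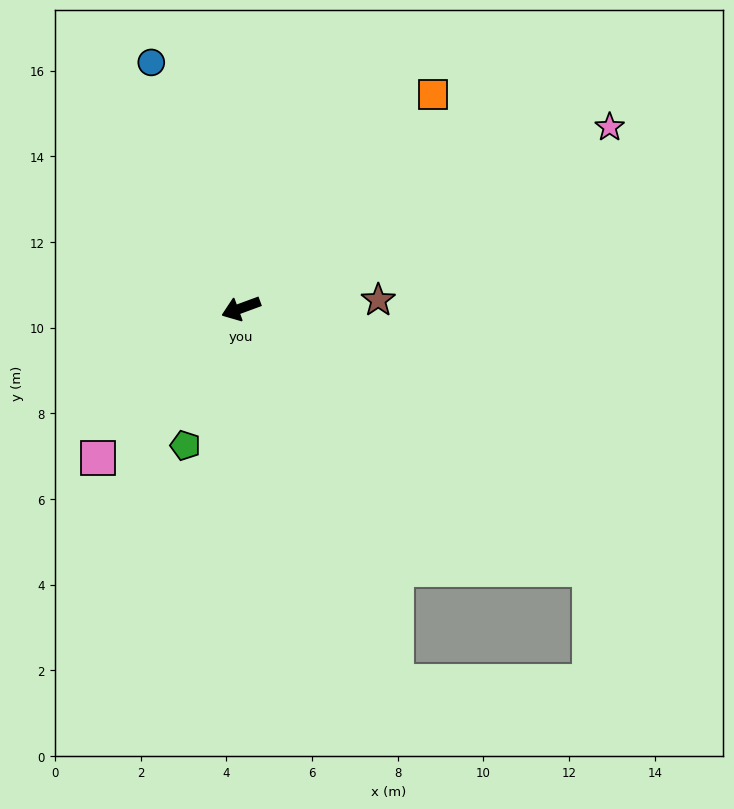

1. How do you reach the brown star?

turn left 163°, forward 3.2 m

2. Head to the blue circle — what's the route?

turn right 90°, forward 6.1 m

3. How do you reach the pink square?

turn left 26°, forward 4.8 m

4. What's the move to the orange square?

turn right 152°, forward 6.7 m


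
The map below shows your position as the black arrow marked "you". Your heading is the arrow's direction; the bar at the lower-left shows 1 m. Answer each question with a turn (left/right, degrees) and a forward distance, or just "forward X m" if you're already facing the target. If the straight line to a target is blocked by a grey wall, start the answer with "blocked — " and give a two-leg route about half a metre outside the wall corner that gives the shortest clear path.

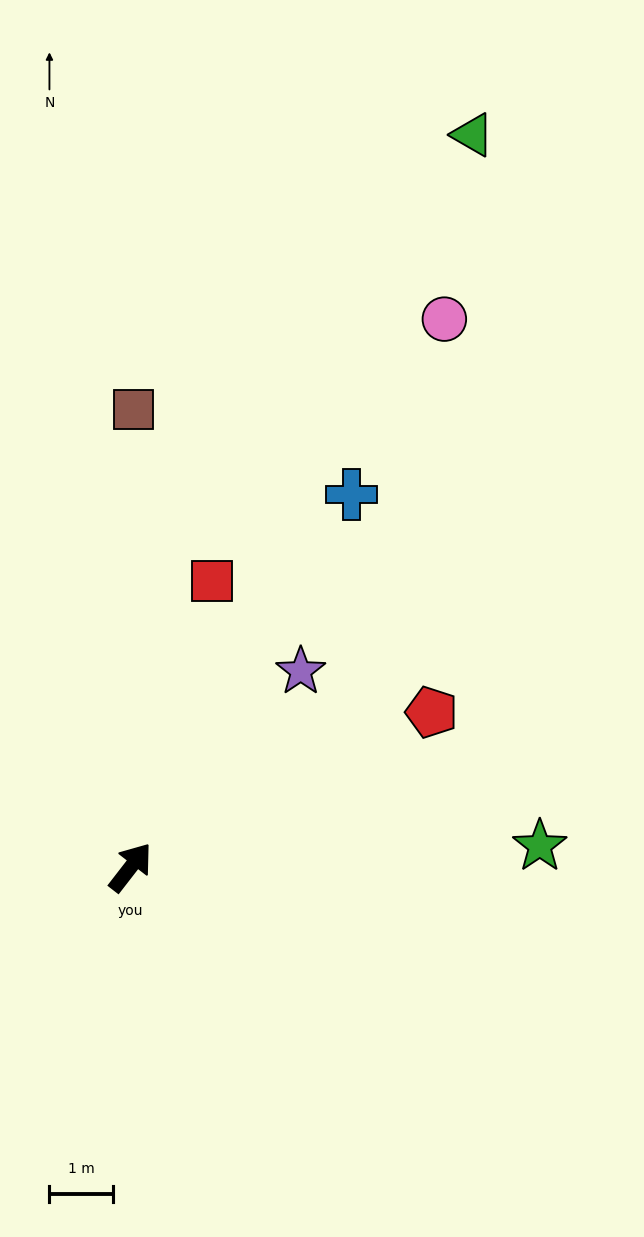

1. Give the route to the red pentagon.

turn right 25°, forward 5.3 m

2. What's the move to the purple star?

turn right 3°, forward 4.1 m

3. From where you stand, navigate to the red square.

turn left 22°, forward 4.7 m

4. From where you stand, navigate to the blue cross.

turn left 7°, forward 6.8 m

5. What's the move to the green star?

turn right 49°, forward 6.4 m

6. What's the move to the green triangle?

turn left 13°, forward 12.7 m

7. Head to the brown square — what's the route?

turn left 37°, forward 7.2 m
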